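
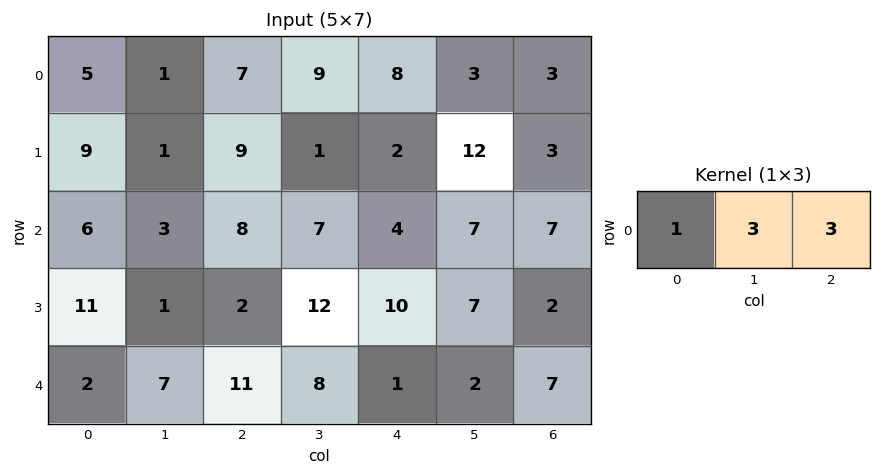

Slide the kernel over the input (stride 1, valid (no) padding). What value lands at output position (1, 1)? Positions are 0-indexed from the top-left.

31

The receptive field on the input at this output position is [1 9 1]. Elementwise product with the kernel and sum: 1·1 + 9·3 + 1·3.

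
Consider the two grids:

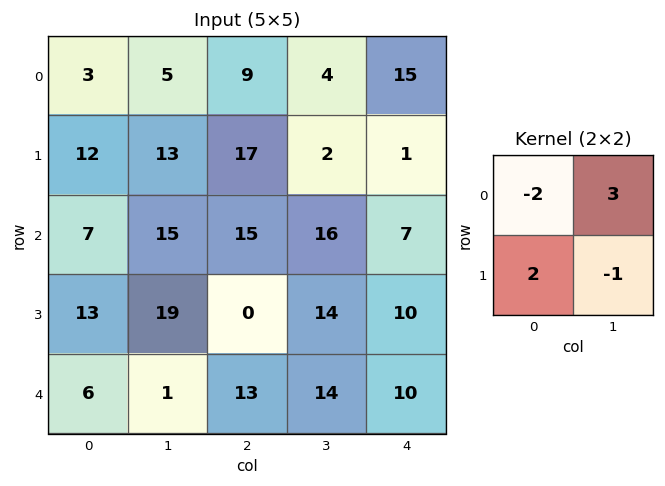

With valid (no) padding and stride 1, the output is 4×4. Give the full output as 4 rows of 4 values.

20 26 26 40
14 40 -14 24
38 53 4 7
42 -49 54 20

Output[0,0]: The receptive field on the input at this output position is [3 5 / 12 13]. Elementwise product with the kernel and sum: 3·-2 + 5·3 + 12·2 + 13·-1.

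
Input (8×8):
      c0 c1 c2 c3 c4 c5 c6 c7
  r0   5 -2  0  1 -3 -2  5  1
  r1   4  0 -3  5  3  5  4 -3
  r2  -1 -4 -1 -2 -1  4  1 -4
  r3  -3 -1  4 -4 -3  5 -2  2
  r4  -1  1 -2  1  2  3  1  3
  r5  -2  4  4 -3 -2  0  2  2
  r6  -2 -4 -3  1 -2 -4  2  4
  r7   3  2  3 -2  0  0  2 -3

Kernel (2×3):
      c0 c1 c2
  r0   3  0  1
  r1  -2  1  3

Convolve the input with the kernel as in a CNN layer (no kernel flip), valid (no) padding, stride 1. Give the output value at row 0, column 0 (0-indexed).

-2

The receptive field on the input at this output position is [5 -2 0 / 4 0 -3]. Elementwise product with the kernel and sum: 5·3 + 0·1 + 4·-2 + 0·1 + -3·3.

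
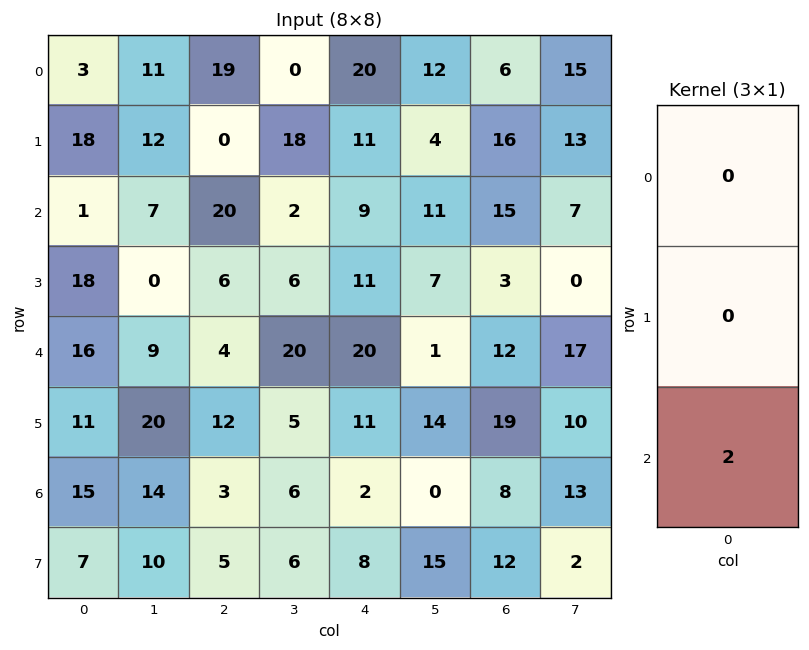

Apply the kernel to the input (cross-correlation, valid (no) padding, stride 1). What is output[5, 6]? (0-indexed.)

24

The receptive field on the input at this output position is [19 / 8 / 12]. Elementwise product with the kernel and sum: 12·2.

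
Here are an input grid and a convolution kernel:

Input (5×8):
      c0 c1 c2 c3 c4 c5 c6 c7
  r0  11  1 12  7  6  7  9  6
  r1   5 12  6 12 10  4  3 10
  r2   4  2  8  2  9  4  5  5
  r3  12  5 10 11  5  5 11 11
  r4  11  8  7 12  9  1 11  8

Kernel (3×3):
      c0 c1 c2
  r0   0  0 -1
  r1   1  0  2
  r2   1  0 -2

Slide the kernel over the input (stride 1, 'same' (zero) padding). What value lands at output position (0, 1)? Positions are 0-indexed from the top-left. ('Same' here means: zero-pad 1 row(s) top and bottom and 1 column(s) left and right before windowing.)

28

The receptive field on the zero-padded input at this output position is [0 0 0 / 11 1 12 / 5 12 6]. Elementwise product with the kernel and sum: 0·-1 + 11·1 + 12·2 + 5·1 + 6·-2.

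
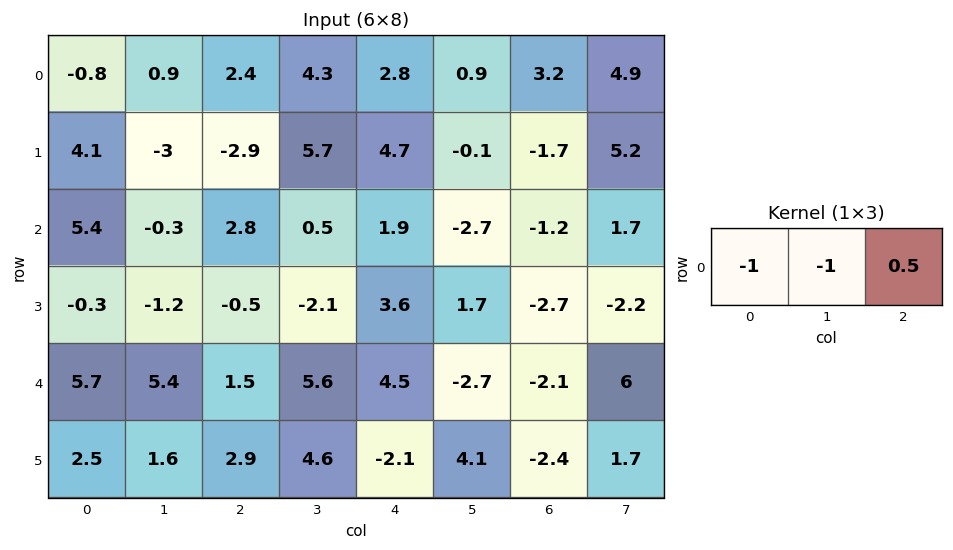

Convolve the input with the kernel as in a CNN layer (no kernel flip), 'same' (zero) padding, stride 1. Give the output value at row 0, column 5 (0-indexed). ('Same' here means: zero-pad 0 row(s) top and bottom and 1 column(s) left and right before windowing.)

-2.1

The receptive field on the zero-padded input at this output position is [2.8 0.9 3.2]. Elementwise product with the kernel and sum: 2.8·-1 + 0.9·-1 + 3.2·0.5.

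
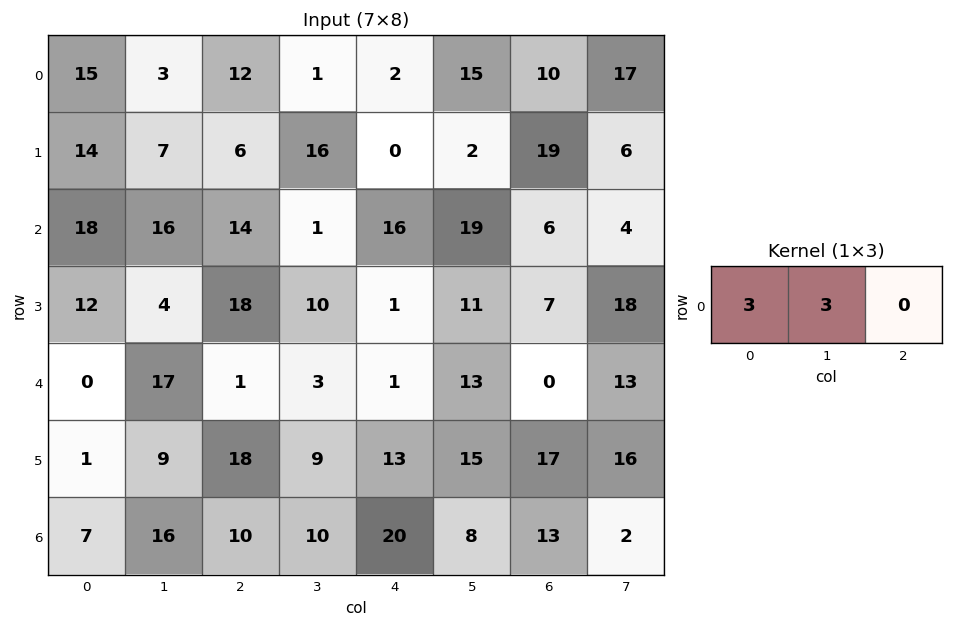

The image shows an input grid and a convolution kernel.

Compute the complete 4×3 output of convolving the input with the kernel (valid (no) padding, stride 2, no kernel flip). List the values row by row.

Output[0,0]: The receptive field on the input at this output position is [15 3 12]. Elementwise product with the kernel and sum: 15·3 + 3·3.

54 39 51
102 45 105
51 12 42
69 60 84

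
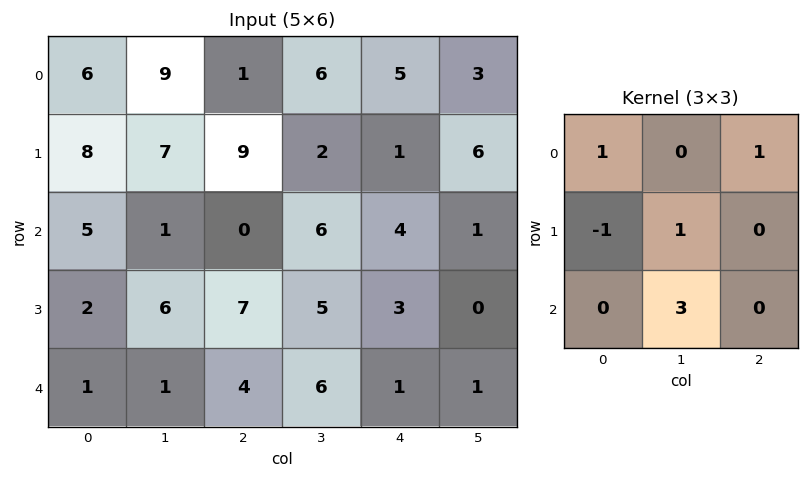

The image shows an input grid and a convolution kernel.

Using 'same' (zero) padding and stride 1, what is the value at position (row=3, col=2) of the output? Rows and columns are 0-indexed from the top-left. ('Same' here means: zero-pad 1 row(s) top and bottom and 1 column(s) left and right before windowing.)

The receptive field on the zero-padded input at this output position is [1 0 6 / 6 7 5 / 1 4 6]. Elementwise product with the kernel and sum: 1·1 + 6·1 + 6·-1 + 7·1 + 4·3.

20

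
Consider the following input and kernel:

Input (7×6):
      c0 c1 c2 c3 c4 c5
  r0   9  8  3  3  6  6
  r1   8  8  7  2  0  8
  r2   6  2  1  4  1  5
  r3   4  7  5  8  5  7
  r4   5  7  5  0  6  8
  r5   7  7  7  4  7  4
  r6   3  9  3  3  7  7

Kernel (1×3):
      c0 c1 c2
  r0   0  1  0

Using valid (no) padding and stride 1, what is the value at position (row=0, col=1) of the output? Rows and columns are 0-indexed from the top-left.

The receptive field on the input at this output position is [8 3 3]. Elementwise product with the kernel and sum: 3·1.

3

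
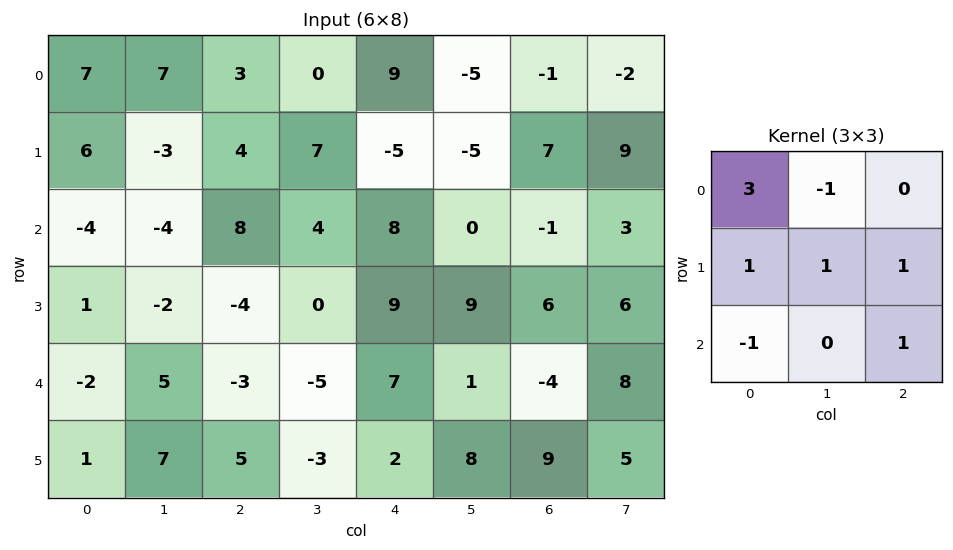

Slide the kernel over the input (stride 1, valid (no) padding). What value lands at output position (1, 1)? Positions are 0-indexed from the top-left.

-3

The receptive field on the input at this output position is [-3 4 7 / -4 8 4 / -2 -4 0]. Elementwise product with the kernel and sum: -3·3 + 4·-1 + -4·1 + 8·1 + 4·1 + -2·-1 + 0·1.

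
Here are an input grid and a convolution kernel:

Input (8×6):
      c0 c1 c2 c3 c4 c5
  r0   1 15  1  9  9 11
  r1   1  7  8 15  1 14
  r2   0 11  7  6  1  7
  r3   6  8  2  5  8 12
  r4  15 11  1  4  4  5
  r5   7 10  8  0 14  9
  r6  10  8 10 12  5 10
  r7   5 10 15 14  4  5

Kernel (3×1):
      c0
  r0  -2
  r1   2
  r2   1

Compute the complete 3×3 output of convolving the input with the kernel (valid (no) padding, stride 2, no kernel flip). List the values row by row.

Output[0,0]: The receptive field on the input at this output position is [1 / 1 / 0]. Elementwise product with the kernel and sum: 1·-2 + 1·2 + 0·1.

0 21 -15
27 -9 18
-6 24 25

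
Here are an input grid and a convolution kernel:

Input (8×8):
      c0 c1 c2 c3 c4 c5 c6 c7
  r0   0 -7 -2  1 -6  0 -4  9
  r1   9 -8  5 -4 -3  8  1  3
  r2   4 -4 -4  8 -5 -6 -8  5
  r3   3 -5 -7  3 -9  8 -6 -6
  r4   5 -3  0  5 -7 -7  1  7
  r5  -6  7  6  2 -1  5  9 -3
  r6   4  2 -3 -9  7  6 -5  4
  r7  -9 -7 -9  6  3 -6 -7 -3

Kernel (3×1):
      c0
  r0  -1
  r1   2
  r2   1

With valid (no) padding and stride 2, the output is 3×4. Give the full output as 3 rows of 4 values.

Output[0,0]: The receptive field on the input at this output position is [0 / 9 / 4]. Elementwise product with the kernel and sum: 0·-1 + 9·2 + 4·1.
Output[0,1]: The receptive field on the input at this output position is [-2 / 5 / -4]. Elementwise product with the kernel and sum: -2·-1 + 5·2 + -4·1.

22 8 -5 -2
7 -10 -20 -3
-13 9 12 12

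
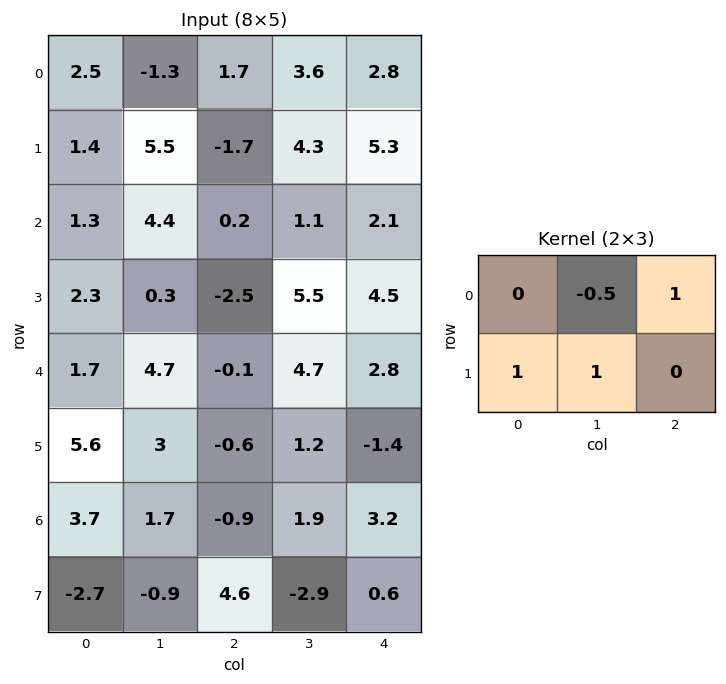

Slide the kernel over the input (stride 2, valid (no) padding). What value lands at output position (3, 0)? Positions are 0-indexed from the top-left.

The receptive field on the input at this output position is [3.7 1.7 -0.9 / -2.7 -0.9 4.6]. Elementwise product with the kernel and sum: 1.7·-0.5 + -0.9·1 + -2.7·1 + -0.9·1.

-5.35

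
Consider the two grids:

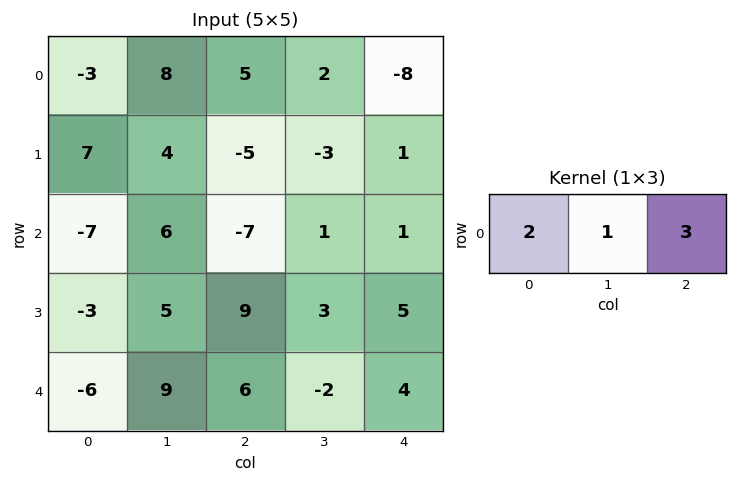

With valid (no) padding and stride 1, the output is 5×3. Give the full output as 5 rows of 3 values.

Output[0,0]: The receptive field on the input at this output position is [-3 8 5]. Elementwise product with the kernel and sum: -3·2 + 8·1 + 5·3.

17 27 -12
3 -6 -10
-29 8 -10
26 28 36
15 18 22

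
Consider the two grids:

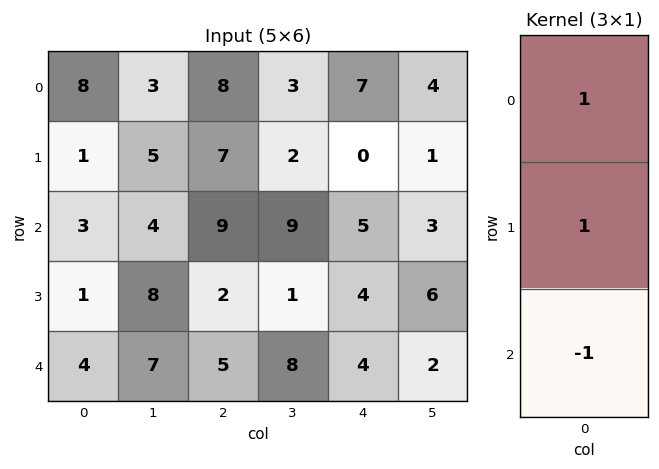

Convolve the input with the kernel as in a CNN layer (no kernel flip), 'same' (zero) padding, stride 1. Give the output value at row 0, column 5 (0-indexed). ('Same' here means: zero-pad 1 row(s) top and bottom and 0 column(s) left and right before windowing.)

3

The receptive field on the zero-padded input at this output position is [0 / 4 / 1]. Elementwise product with the kernel and sum: 0·1 + 4·1 + 1·-1.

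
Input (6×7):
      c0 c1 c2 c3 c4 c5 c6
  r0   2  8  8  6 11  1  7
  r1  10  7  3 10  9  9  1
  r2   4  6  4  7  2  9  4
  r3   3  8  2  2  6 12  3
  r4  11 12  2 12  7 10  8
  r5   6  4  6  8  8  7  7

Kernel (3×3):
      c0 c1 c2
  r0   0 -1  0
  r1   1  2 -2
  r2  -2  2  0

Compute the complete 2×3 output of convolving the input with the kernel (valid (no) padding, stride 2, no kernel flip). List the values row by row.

Output[0,0]: The receptive field on the input at this output position is [2 8 8 / 10 7 3 / 4 6 4]. Elementwise product with the kernel and sum: 8·-1 + 10·1 + 7·2 + 3·-2 + 4·-2 + 6·2.

14 5 38
11 7 21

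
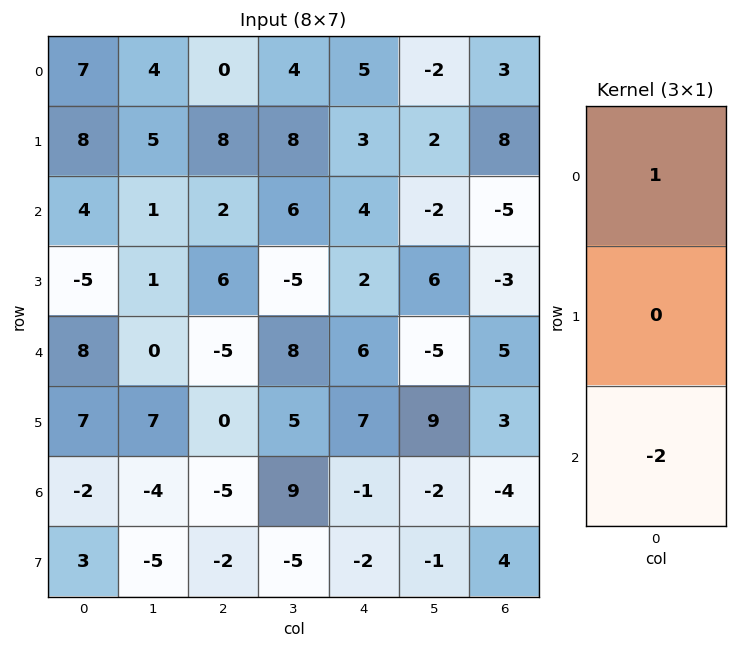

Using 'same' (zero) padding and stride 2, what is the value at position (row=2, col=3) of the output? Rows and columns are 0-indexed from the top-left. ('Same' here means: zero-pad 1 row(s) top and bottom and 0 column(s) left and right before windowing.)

-9

The receptive field on the zero-padded input at this output position is [-3 / 5 / 3]. Elementwise product with the kernel and sum: -3·1 + 3·-2.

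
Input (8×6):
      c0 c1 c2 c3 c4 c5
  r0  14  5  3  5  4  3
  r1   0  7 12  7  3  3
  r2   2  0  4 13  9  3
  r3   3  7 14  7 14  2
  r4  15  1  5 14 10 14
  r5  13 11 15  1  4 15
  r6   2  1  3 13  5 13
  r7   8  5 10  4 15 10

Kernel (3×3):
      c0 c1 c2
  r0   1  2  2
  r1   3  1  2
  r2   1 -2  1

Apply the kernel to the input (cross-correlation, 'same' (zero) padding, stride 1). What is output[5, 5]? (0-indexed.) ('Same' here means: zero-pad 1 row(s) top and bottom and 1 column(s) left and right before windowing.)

The receptive field on the zero-padded input at this output position is [10 14 0 / 4 15 0 / 5 13 0]. Elementwise product with the kernel and sum: 10·1 + 14·2 + 0·2 + 4·3 + 15·1 + 0·2 + 5·1 + 13·-2 + 0·1.

44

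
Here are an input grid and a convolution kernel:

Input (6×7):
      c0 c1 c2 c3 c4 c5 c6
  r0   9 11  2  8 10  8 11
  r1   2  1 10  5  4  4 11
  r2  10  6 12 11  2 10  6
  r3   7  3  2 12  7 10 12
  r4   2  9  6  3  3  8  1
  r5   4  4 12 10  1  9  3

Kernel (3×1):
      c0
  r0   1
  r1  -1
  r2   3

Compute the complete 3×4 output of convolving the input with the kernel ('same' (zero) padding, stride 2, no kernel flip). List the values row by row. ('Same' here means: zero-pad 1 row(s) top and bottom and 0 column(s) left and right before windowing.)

Output[0,0]: The receptive field on the zero-padded input at this output position is [0 / 9 / 2]. Elementwise product with the kernel and sum: 0·1 + 9·-1 + 2·3.

-3 28 2 22
13 4 23 41
17 32 7 20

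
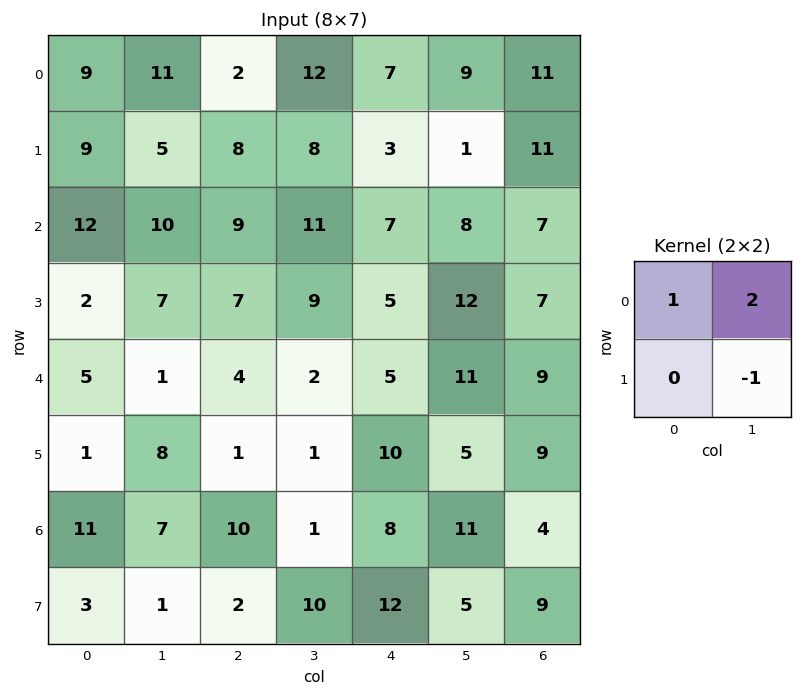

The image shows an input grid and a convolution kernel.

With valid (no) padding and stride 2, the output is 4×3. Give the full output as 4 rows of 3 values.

26 18 24
25 22 11
-1 7 22
24 2 25

Output[0,0]: The receptive field on the input at this output position is [9 11 / 9 5]. Elementwise product with the kernel and sum: 9·1 + 11·2 + 5·-1.
Output[0,1]: The receptive field on the input at this output position is [2 12 / 8 8]. Elementwise product with the kernel and sum: 2·1 + 12·2 + 8·-1.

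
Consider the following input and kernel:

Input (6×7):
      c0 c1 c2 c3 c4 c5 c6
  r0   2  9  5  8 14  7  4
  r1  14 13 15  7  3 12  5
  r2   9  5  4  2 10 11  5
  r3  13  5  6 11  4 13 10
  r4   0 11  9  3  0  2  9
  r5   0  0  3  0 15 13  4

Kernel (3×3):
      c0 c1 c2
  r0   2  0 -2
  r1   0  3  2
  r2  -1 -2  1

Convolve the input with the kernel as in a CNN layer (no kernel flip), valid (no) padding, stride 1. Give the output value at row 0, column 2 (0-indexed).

11

The receptive field on the input at this output position is [5 8 14 / 15 7 3 / 4 2 10]. Elementwise product with the kernel and sum: 5·2 + 14·-2 + 7·3 + 3·2 + 4·-1 + 2·-2 + 10·1.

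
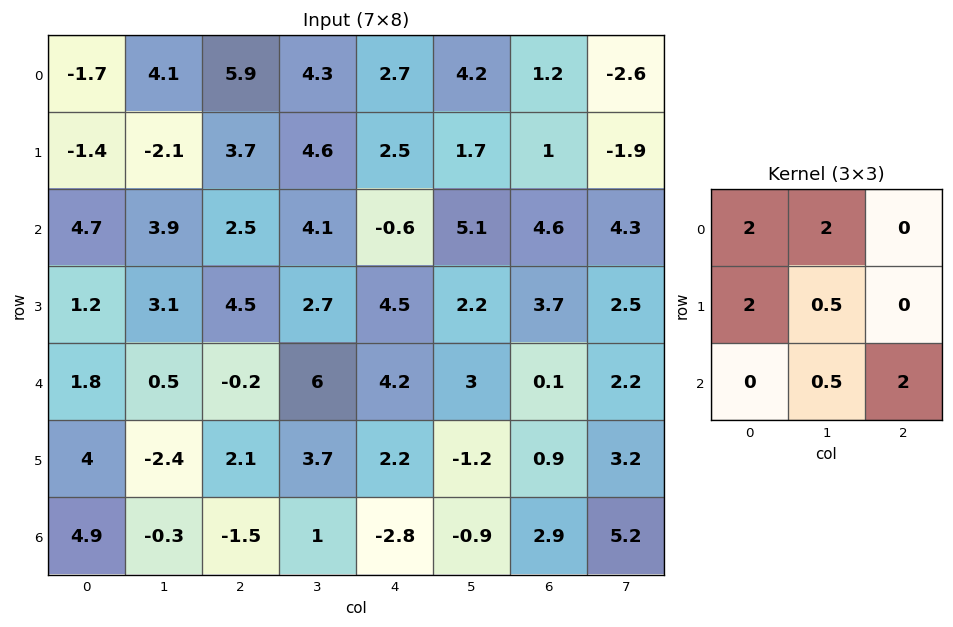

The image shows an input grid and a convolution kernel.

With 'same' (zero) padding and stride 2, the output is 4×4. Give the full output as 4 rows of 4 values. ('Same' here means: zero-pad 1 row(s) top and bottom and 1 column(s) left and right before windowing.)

Output[0,0]: The receptive field on the zero-padded input at this output position is [0 0 0 / 0 -1.7 4.1 / 0 -1.4 -2.1]. Elementwise product with the kernel and sum: 0·2 + 0·2 + 0·2 + -1.7·0.5 + -1.4·0.5 + -2.1·2.

-5.75 22.2 14.6 5.7
6.35 19.9 28.75 24.75
0.5 24.55 27.2 24.7
10.45 -1.95 12.4 -0.95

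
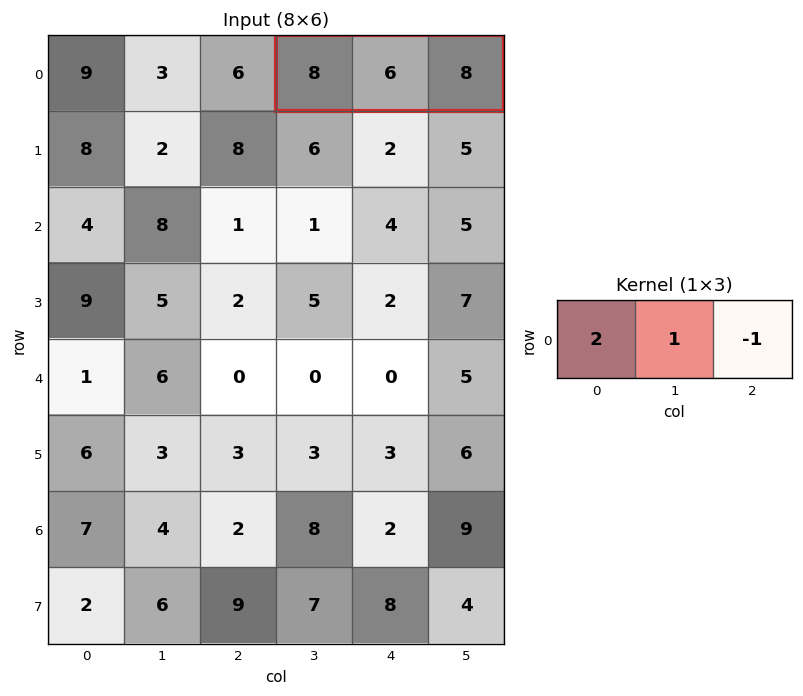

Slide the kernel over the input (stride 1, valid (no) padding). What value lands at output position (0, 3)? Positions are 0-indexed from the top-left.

14

The receptive field on the input at this output position is [8 6 8]. Elementwise product with the kernel and sum: 8·2 + 6·1 + 8·-1.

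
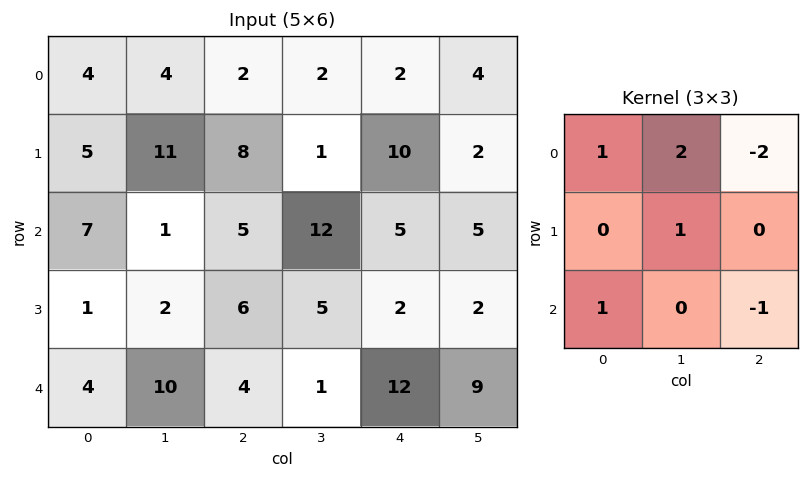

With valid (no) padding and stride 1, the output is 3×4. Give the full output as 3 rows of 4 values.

21 1 3 15
7 27 6 25
1 2 16 6

Output[0,0]: The receptive field on the input at this output position is [4 4 2 / 5 11 8 / 7 1 5]. Elementwise product with the kernel and sum: 4·1 + 4·2 + 2·-2 + 11·1 + 7·1 + 5·-1.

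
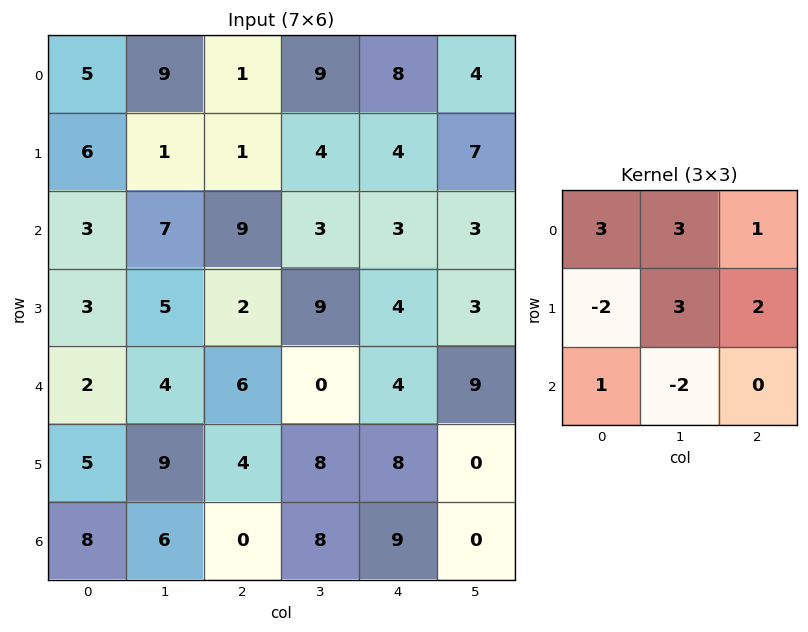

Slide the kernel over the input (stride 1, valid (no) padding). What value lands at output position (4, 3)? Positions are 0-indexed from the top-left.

The receptive field on the input at this output position is [0 4 9 / 8 8 0 / 8 9 0]. Elementwise product with the kernel and sum: 0·3 + 4·3 + 9·1 + 8·-2 + 8·3 + 0·2 + 8·1 + 9·-2.

19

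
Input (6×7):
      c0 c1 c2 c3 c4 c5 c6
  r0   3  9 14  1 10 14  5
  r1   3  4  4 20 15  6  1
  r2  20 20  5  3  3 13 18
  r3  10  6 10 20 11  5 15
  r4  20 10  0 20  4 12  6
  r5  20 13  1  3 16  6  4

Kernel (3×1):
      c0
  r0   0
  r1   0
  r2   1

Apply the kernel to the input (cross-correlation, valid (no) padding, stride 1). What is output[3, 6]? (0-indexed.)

The receptive field on the input at this output position is [15 / 6 / 4]. Elementwise product with the kernel and sum: 4·1.

4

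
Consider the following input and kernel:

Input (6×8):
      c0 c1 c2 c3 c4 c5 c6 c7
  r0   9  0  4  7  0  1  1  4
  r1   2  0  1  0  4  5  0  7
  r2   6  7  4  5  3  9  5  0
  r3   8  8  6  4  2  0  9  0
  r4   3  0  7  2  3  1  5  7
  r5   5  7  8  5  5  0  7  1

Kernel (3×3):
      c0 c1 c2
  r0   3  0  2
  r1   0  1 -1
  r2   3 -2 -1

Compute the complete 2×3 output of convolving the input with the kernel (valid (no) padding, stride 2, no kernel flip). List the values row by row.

34 7 -7
30 34 12

Output[0,0]: The receptive field on the input at this output position is [9 0 4 / 2 0 1 / 6 7 4]. Elementwise product with the kernel and sum: 9·3 + 4·2 + 0·1 + 1·-1 + 6·3 + 7·-2 + 4·-1.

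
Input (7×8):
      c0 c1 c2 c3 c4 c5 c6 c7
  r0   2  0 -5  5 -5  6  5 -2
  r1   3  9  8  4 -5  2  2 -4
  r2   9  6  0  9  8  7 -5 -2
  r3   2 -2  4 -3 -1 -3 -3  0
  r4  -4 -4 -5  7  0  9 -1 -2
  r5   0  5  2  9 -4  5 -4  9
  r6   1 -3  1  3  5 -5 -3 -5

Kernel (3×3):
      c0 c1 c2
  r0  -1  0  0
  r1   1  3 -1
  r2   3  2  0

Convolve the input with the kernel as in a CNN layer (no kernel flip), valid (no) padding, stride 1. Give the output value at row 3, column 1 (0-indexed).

-5

The receptive field on the input at this output position is [-2 4 -3 / -4 -5 7 / 5 2 9]. Elementwise product with the kernel and sum: -2·-1 + -4·1 + -5·3 + 7·-1 + 5·3 + 2·2.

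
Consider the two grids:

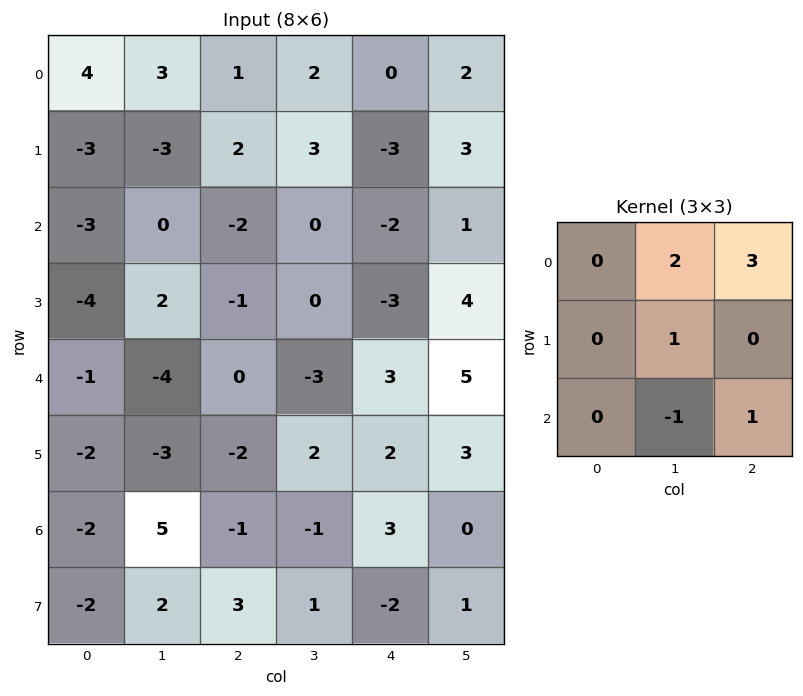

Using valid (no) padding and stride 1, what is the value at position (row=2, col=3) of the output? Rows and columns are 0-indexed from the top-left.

-2

The receptive field on the input at this output position is [0 -2 1 / 0 -3 4 / -3 3 5]. Elementwise product with the kernel and sum: -2·2 + 1·3 + -3·1 + 3·-1 + 5·1.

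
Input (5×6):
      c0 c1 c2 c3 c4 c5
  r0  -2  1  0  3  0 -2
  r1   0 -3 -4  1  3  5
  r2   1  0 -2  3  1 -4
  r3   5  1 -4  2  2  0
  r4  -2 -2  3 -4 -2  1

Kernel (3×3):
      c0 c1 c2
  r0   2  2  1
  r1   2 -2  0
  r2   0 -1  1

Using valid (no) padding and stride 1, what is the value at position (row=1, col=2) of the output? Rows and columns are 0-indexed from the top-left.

-13

The receptive field on the input at this output position is [-4 1 3 / -2 3 1 / -4 2 2]. Elementwise product with the kernel and sum: -4·2 + 1·2 + 3·1 + -2·2 + 3·-2 + 2·-1 + 2·1.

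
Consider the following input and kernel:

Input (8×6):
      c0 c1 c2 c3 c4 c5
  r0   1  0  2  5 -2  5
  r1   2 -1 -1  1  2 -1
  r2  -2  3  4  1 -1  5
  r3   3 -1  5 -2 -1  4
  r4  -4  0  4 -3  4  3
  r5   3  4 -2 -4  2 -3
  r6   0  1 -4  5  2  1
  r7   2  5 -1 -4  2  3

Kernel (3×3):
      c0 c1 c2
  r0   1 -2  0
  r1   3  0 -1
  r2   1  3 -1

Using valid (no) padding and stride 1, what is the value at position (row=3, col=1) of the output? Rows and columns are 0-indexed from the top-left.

The receptive field on the input at this output position is [-1 5 -2 / 0 4 -3 / 4 -2 -4]. Elementwise product with the kernel and sum: -1·1 + 5·-2 + 0·3 + -3·-1 + 4·1 + -2·3 + -4·-1.

-6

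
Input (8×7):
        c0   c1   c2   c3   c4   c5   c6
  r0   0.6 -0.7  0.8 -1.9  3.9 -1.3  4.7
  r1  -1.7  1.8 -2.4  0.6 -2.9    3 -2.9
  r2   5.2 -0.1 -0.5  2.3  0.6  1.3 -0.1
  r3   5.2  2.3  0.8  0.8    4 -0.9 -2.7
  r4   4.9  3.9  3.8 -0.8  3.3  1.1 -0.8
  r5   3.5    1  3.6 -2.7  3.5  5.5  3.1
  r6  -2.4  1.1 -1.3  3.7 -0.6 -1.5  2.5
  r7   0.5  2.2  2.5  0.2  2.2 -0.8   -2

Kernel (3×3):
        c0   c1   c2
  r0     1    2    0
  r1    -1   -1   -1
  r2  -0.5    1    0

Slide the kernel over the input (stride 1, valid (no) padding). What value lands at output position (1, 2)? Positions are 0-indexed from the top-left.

-3.2

The receptive field on the input at this output position is [-2.4 0.6 -2.9 / -0.5 2.3 0.6 / 0.8 0.8 4]. Elementwise product with the kernel and sum: -2.4·1 + 0.6·2 + -0.5·-1 + 2.3·-1 + 0.6·-1 + 0.8·-0.5 + 0.8·1.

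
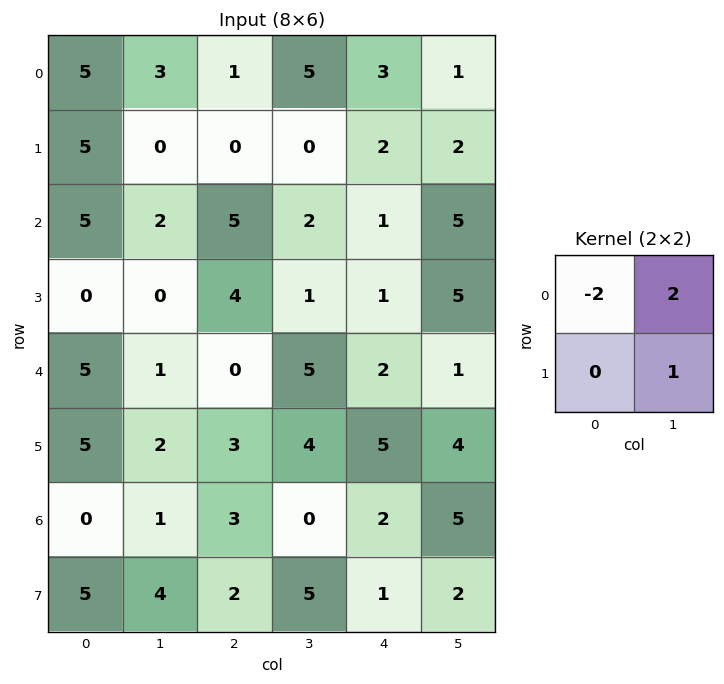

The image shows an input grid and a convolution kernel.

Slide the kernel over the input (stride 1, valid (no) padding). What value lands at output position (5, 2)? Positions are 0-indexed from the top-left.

The receptive field on the input at this output position is [3 4 / 3 0]. Elementwise product with the kernel and sum: 3·-2 + 4·2 + 0·1.

2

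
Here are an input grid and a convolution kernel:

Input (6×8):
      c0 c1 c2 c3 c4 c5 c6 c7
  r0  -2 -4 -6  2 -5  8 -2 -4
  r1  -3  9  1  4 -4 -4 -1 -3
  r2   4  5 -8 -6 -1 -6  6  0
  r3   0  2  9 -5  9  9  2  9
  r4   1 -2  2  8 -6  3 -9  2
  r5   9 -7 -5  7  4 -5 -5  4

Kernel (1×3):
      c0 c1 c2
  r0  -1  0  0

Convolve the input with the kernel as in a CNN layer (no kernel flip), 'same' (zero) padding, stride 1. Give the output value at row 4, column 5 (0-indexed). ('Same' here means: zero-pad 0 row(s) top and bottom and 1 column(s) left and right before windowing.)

6

The receptive field on the zero-padded input at this output position is [-6 3 -9]. Elementwise product with the kernel and sum: -6·-1.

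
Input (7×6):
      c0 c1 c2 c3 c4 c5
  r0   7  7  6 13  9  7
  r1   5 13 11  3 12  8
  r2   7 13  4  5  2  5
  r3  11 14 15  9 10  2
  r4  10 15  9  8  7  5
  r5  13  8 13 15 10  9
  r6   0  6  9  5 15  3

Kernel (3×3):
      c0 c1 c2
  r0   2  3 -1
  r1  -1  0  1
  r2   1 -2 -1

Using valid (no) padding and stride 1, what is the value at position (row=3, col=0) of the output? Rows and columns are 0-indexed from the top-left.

The receptive field on the input at this output position is [11 14 15 / 10 15 9 / 13 8 13]. Elementwise product with the kernel and sum: 11·2 + 14·3 + 15·-1 + 10·-1 + 9·1 + 13·1 + 8·-2 + 13·-1.

32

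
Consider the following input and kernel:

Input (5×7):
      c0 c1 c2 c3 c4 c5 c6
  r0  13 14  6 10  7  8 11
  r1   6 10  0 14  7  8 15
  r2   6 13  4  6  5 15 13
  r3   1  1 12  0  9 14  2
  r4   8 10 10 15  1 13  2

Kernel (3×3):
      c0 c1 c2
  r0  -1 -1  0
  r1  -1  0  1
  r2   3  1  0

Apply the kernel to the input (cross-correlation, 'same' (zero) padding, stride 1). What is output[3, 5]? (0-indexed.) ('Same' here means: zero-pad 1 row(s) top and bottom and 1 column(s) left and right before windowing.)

-11

The receptive field on the zero-padded input at this output position is [5 15 13 / 9 14 2 / 1 13 2]. Elementwise product with the kernel and sum: 5·-1 + 15·-1 + 9·-1 + 2·1 + 1·3 + 13·1.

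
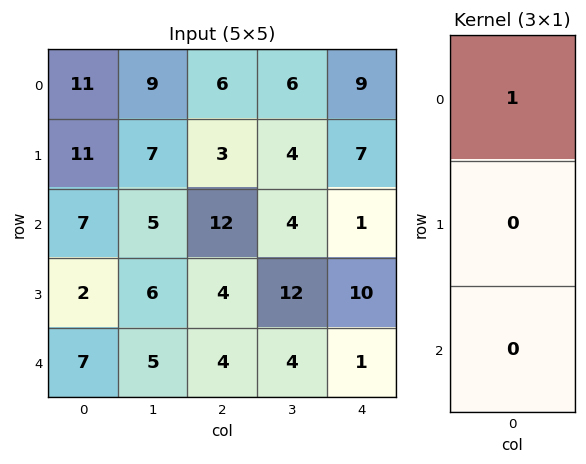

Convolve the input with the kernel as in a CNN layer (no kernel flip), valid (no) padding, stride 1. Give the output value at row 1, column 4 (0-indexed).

The receptive field on the input at this output position is [7 / 1 / 10]. Elementwise product with the kernel and sum: 7·1.

7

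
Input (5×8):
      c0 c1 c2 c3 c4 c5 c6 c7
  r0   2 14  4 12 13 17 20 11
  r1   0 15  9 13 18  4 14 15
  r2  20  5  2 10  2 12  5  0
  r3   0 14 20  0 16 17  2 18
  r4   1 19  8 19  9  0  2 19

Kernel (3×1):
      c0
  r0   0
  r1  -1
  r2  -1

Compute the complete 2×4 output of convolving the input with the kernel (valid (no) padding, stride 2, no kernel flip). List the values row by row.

-20 -11 -20 -19
-1 -28 -25 -4

Output[0,0]: The receptive field on the input at this output position is [2 / 0 / 20]. Elementwise product with the kernel and sum: 0·-1 + 20·-1.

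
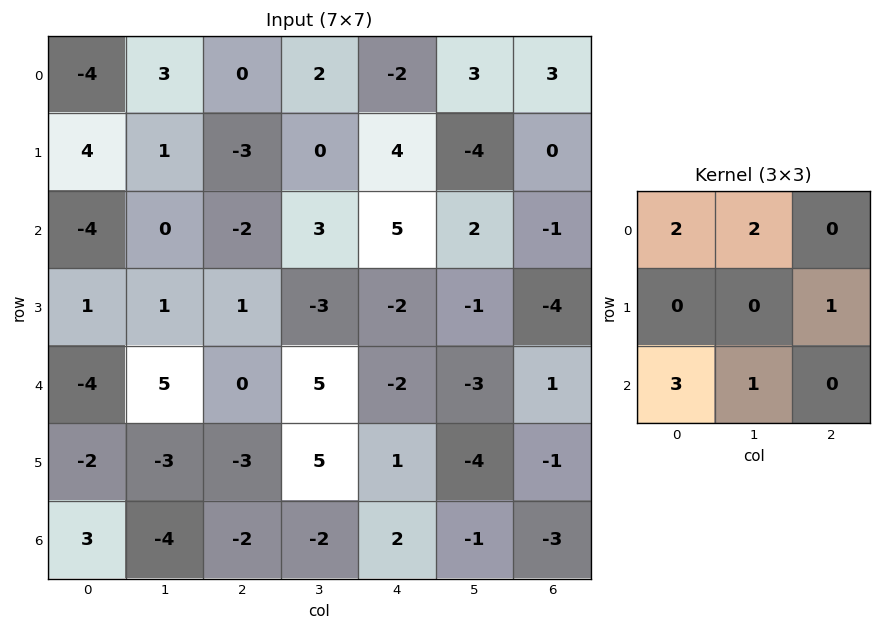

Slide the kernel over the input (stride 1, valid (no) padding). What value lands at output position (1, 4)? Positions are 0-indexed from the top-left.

-8

The receptive field on the input at this output position is [4 -4 0 / 5 2 -1 / -2 -1 -4]. Elementwise product with the kernel and sum: 4·2 + -4·2 + -1·1 + -2·3 + -1·1.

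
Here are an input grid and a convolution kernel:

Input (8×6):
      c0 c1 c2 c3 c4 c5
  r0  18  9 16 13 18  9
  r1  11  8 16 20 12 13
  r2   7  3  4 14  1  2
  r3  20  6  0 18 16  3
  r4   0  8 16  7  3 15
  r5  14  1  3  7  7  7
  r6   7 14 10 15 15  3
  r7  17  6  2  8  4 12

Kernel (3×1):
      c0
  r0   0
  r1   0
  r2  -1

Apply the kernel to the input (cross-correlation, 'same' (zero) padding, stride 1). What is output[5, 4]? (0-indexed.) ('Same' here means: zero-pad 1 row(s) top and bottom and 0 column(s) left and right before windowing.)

The receptive field on the zero-padded input at this output position is [3 / 7 / 15]. Elementwise product with the kernel and sum: 15·-1.

-15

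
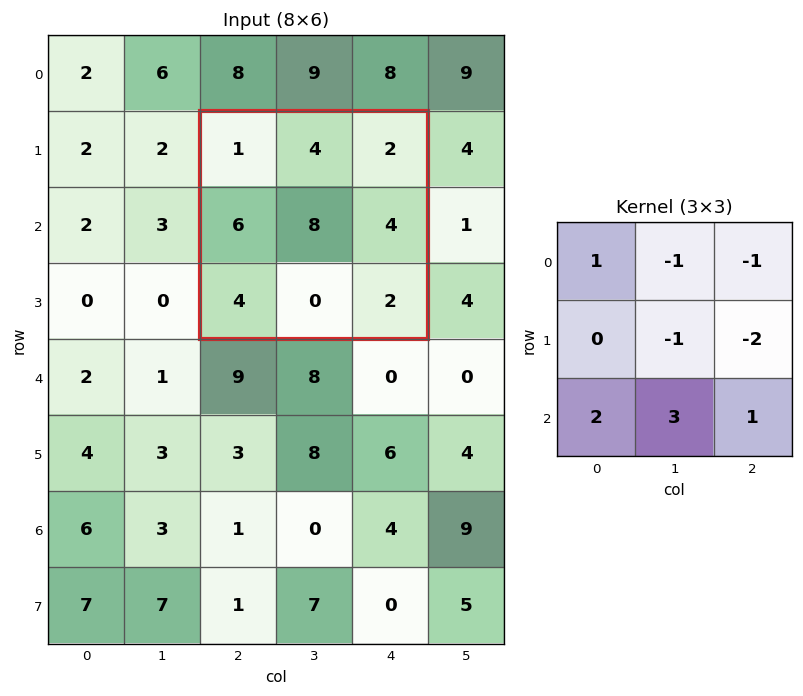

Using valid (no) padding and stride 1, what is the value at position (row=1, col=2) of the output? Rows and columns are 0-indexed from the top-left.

The receptive field on the input at this output position is [1 4 2 / 6 8 4 / 4 0 2]. Elementwise product with the kernel and sum: 1·1 + 4·-1 + 2·-1 + 8·-1 + 4·-2 + 4·2 + 0·3 + 2·1.

-11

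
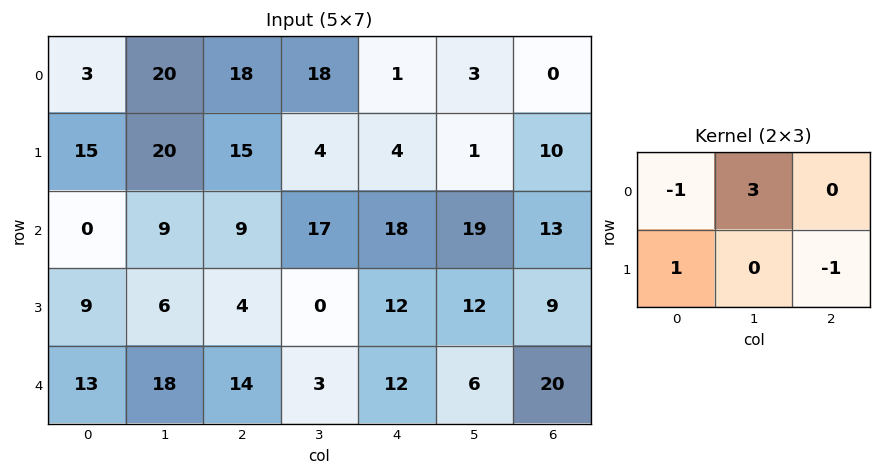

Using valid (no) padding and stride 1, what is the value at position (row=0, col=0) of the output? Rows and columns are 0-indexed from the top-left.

The receptive field on the input at this output position is [3 20 18 / 15 20 15]. Elementwise product with the kernel and sum: 3·-1 + 20·3 + 15·1 + 15·-1.

57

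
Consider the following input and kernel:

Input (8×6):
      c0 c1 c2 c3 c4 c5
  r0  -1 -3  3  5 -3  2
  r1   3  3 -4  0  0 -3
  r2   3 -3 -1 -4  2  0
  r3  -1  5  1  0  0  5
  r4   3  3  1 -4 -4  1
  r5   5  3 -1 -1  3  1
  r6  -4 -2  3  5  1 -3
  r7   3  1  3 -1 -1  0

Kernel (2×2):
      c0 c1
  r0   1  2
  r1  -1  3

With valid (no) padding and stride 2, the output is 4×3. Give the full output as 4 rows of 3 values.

-1 17 -8
13 -10 17
13 -9 -2
-8 7 -4

Output[0,0]: The receptive field on the input at this output position is [-1 -3 / 3 3]. Elementwise product with the kernel and sum: -1·1 + -3·2 + 3·-1 + 3·3.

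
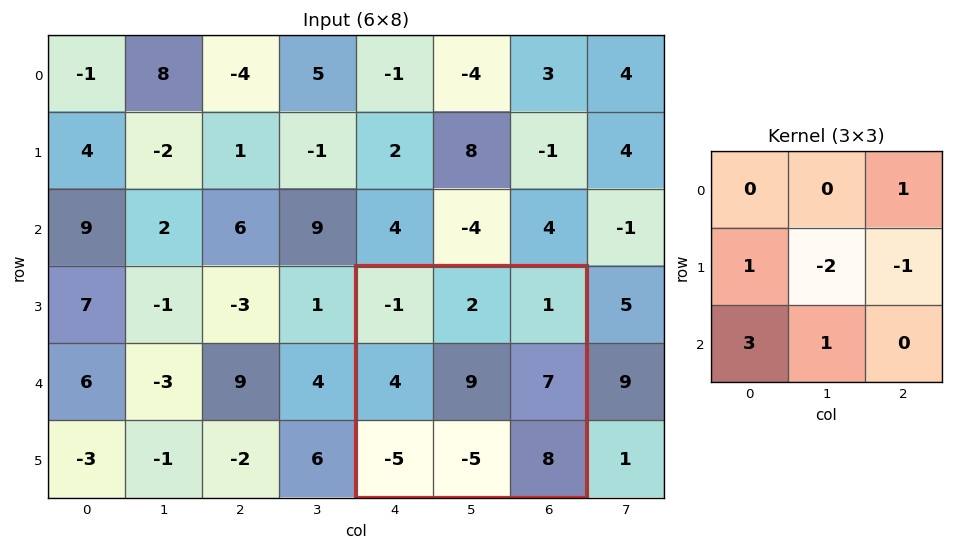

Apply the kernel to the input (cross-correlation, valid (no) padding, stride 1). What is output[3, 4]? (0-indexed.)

The receptive field on the input at this output position is [-1 2 1 / 4 9 7 / -5 -5 8]. Elementwise product with the kernel and sum: 1·1 + 4·1 + 9·-2 + 7·-1 + -5·3 + -5·1.

-40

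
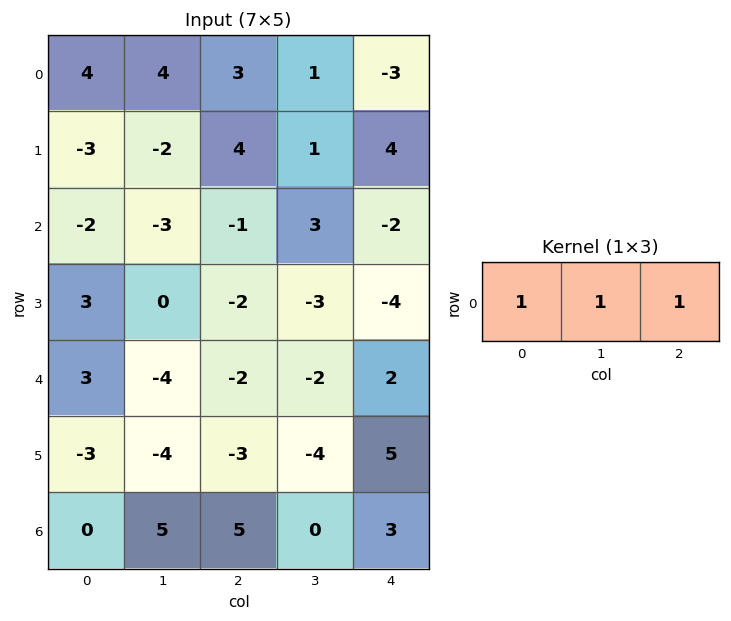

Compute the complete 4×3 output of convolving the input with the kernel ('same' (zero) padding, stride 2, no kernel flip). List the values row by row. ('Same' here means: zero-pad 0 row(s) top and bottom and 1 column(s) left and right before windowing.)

8 8 -2
-5 -1 1
-1 -8 0
5 10 3

Output[0,0]: The receptive field on the zero-padded input at this output position is [0 4 4]. Elementwise product with the kernel and sum: 0·1 + 4·1 + 4·1.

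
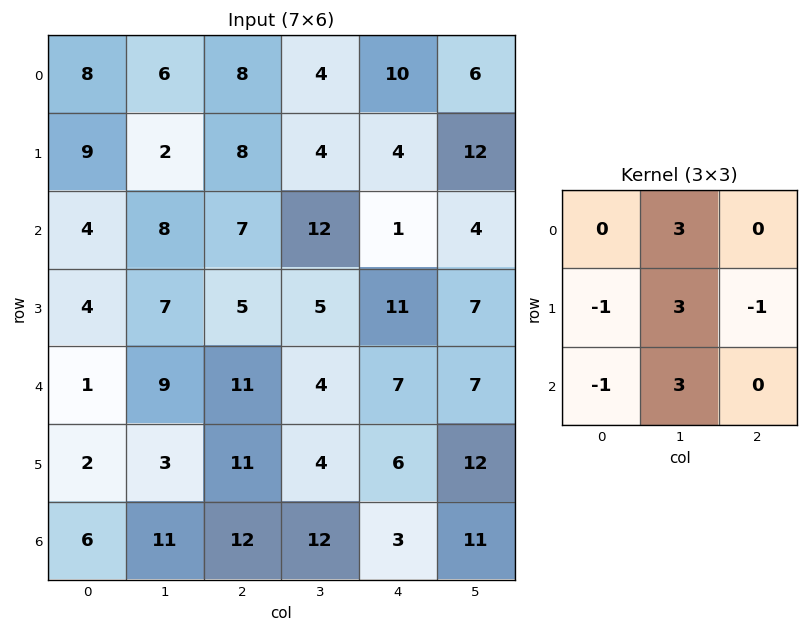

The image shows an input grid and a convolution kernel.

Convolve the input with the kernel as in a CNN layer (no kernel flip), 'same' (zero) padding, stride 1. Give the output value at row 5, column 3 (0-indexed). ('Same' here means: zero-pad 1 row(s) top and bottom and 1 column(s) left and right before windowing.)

31

The receptive field on the zero-padded input at this output position is [11 4 7 / 11 4 6 / 12 12 3]. Elementwise product with the kernel and sum: 4·3 + 11·-1 + 4·3 + 6·-1 + 12·-1 + 12·3.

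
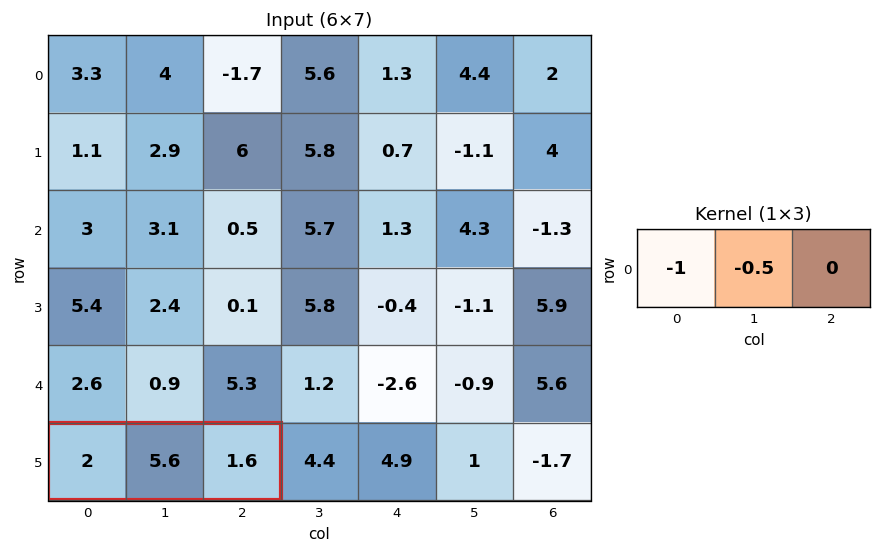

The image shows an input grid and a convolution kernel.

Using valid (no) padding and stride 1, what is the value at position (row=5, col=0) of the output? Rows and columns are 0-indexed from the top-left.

-4.8

The receptive field on the input at this output position is [2 5.6 1.6]. Elementwise product with the kernel and sum: 2·-1 + 5.6·-0.5.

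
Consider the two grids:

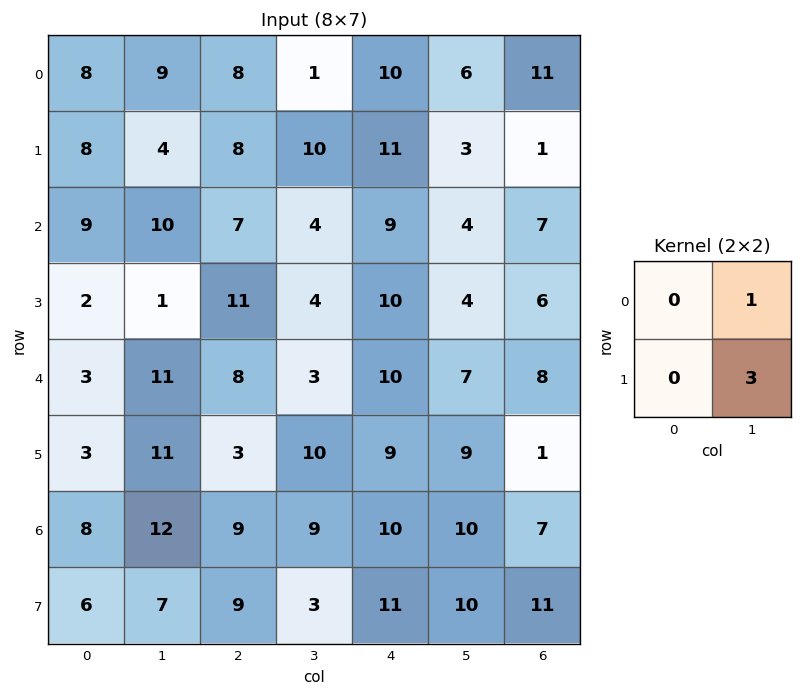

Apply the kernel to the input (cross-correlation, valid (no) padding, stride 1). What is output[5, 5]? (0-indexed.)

The receptive field on the input at this output position is [9 1 / 10 7]. Elementwise product with the kernel and sum: 1·1 + 7·3.

22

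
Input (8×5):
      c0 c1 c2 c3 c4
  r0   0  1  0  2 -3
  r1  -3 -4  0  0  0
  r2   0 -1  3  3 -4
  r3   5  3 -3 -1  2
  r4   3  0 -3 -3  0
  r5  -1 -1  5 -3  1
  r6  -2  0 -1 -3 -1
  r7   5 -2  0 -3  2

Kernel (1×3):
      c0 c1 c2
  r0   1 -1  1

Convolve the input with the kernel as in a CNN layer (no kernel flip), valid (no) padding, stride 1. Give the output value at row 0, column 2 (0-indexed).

-5

The receptive field on the input at this output position is [0 2 -3]. Elementwise product with the kernel and sum: 0·1 + 2·-1 + -3·1.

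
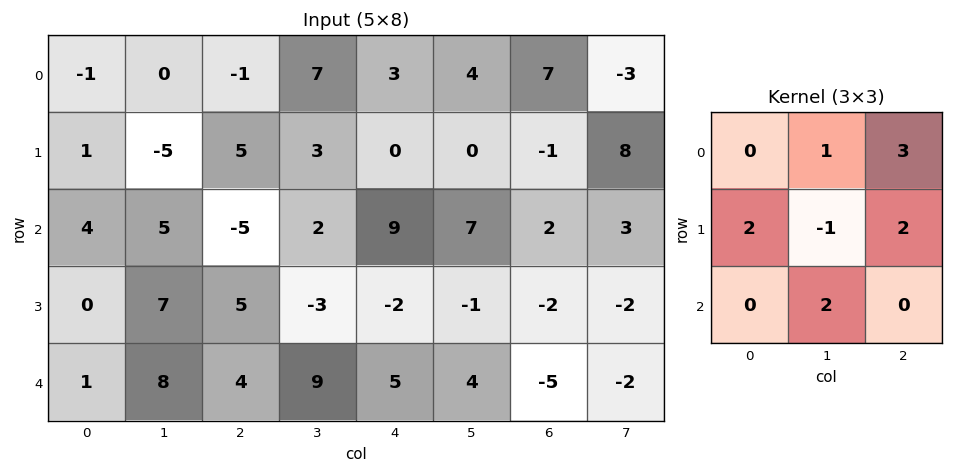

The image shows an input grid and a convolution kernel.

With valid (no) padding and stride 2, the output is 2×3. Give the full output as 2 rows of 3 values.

Output[0,0]: The receptive field on the input at this output position is [-1 0 -1 / 1 -5 5 / 4 5 -5]. Elementwise product with the kernel and sum: 0·1 + -1·3 + 1·2 + -5·-1 + 5·2 + 5·2.

24 27 37
9 56 14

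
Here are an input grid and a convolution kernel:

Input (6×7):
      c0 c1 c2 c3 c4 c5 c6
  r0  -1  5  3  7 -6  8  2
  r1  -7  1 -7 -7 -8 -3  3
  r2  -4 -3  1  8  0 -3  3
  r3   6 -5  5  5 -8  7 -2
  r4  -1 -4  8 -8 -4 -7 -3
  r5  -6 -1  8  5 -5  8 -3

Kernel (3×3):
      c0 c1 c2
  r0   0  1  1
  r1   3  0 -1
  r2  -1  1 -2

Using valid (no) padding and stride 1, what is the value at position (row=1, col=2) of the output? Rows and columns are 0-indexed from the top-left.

The receptive field on the input at this output position is [-7 -7 -8 / 1 8 0 / 5 5 -8]. Elementwise product with the kernel and sum: -7·1 + -8·1 + 1·3 + 0·-1 + 5·-1 + 5·1 + -8·-2.

4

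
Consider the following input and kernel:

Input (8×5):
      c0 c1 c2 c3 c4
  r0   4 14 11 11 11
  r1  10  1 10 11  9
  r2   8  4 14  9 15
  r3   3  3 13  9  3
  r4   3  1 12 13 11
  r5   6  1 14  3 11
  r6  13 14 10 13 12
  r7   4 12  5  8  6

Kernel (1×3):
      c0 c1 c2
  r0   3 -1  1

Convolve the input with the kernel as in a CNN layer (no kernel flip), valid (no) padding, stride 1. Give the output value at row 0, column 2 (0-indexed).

The receptive field on the input at this output position is [11 11 11]. Elementwise product with the kernel and sum: 11·3 + 11·-1 + 11·1.

33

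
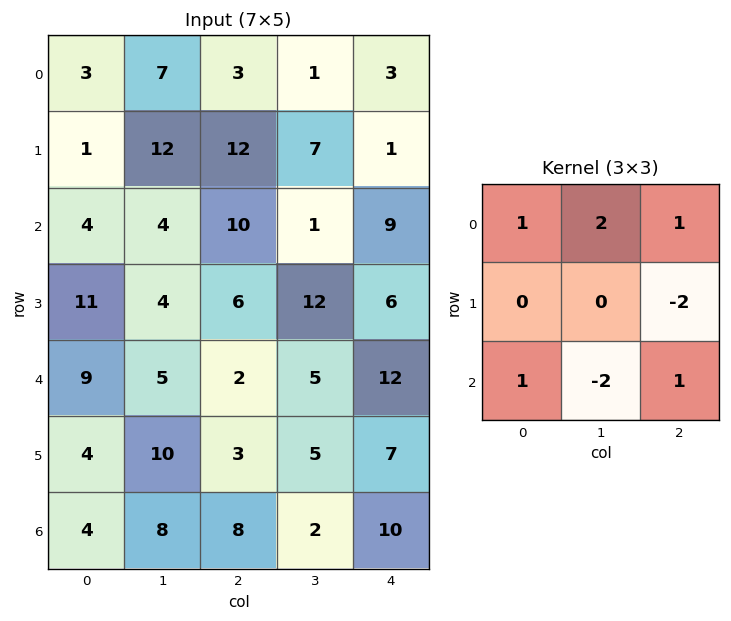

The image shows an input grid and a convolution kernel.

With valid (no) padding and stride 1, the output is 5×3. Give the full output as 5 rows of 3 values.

Output[0,0]: The receptive field on the input at this output position is [3 7 3 / 1 12 12 / 4 4 10]. Elementwise product with the kernel and sum: 3·1 + 7·2 + 3·1 + 12·-2 + 4·1 + 4·-2 + 10·1.
Output[0,1]: The receptive field on the input at this output position is [7 3 1 / 12 12 7 / 4 10 1]. Elementwise product with the kernel and sum: 7·1 + 3·2 + 1·1 + 7·-2 + 4·1 + 10·-2 + 1·1.

2 -15 23
26 45 -3
11 7 13
8 27 12
11 -2 24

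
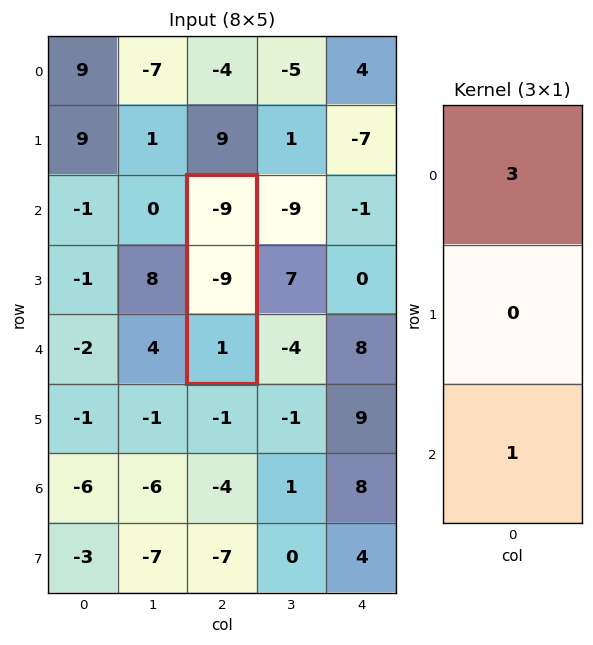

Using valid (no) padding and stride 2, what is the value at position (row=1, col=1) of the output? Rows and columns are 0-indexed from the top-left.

-26

The receptive field on the input at this output position is [-9 / -9 / 1]. Elementwise product with the kernel and sum: -9·3 + 1·1.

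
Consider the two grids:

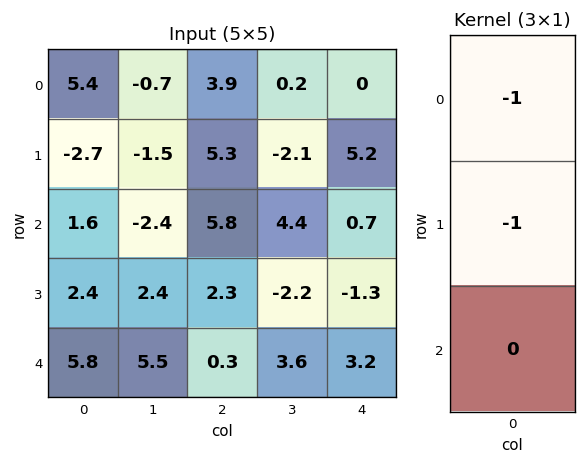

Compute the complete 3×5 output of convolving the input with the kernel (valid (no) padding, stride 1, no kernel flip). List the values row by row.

Output[0,0]: The receptive field on the input at this output position is [5.4 / -2.7 / 1.6]. Elementwise product with the kernel and sum: 5.4·-1 + -2.7·-1.
Output[0,1]: The receptive field on the input at this output position is [-0.7 / -1.5 / -2.4]. Elementwise product with the kernel and sum: -0.7·-1 + -1.5·-1.

-2.7 2.2 -9.2 1.9 -5.2
1.1 3.9 -11.1 -2.3 -5.9
-4 0 -8.1 -2.2 0.6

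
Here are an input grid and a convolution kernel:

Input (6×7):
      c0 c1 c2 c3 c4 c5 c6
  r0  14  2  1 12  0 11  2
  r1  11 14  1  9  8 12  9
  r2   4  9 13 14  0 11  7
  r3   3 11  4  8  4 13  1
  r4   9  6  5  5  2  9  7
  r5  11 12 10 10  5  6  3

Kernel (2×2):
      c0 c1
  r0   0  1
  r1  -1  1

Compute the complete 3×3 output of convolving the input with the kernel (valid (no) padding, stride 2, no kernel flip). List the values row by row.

5 20 15
17 18 20
7 5 10

Output[0,0]: The receptive field on the input at this output position is [14 2 / 11 14]. Elementwise product with the kernel and sum: 2·1 + 11·-1 + 14·1.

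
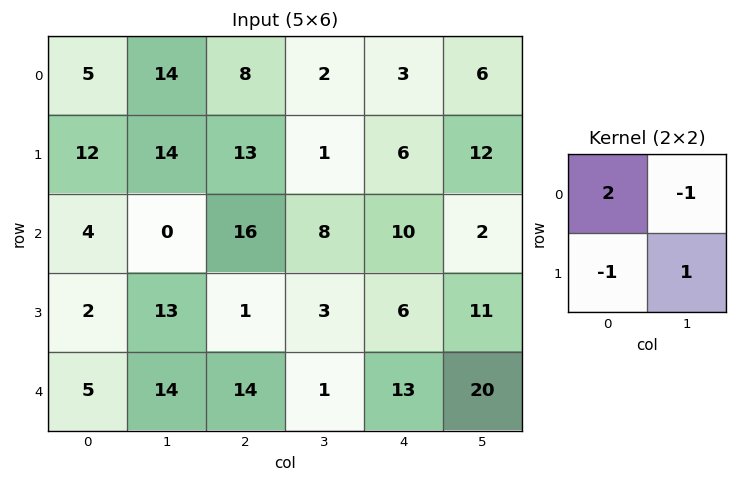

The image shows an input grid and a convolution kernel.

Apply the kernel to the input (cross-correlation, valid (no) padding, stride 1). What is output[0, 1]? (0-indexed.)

The receptive field on the input at this output position is [14 8 / 14 13]. Elementwise product with the kernel and sum: 14·2 + 8·-1 + 14·-1 + 13·1.

19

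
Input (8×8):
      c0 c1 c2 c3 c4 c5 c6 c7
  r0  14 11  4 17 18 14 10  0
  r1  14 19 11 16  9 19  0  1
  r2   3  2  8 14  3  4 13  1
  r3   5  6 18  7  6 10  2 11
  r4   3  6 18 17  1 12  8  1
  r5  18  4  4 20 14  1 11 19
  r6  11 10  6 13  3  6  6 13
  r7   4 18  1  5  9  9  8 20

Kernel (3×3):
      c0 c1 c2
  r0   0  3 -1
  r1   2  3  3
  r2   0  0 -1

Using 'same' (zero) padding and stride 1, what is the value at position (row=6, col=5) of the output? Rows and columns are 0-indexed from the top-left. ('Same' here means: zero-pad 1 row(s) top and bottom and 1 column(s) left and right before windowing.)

The receptive field on the zero-padded input at this output position is [14 1 11 / 3 6 6 / 9 9 8]. Elementwise product with the kernel and sum: 1·3 + 11·-1 + 3·2 + 6·3 + 6·3 + 8·-1.

26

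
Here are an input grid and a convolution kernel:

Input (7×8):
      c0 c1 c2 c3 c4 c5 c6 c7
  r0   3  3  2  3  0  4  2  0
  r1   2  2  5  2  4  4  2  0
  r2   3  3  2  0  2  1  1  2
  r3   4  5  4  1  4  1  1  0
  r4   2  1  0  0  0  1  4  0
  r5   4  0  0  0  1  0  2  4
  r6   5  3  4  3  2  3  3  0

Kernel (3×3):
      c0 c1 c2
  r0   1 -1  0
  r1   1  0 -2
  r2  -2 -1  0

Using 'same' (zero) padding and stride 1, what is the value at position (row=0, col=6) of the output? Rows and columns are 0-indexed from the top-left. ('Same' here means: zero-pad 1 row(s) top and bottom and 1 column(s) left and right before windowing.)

The receptive field on the zero-padded input at this output position is [0 0 0 / 4 2 0 / 4 2 0]. Elementwise product with the kernel and sum: 0·1 + 0·-1 + 4·1 + 0·-2 + 4·-2 + 2·-1.

-6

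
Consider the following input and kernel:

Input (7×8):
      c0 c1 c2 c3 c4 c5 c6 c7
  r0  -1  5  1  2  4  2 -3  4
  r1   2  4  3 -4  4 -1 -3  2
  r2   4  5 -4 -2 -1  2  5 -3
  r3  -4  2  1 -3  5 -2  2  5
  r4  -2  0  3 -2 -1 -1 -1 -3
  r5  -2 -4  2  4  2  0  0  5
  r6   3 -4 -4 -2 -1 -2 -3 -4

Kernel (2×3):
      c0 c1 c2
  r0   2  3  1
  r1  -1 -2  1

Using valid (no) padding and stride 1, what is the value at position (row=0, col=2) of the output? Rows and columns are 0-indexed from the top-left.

21

The receptive field on the input at this output position is [1 2 4 / 3 -4 4]. Elementwise product with the kernel and sum: 1·2 + 2·3 + 4·1 + 3·-1 + -4·-2 + 4·1.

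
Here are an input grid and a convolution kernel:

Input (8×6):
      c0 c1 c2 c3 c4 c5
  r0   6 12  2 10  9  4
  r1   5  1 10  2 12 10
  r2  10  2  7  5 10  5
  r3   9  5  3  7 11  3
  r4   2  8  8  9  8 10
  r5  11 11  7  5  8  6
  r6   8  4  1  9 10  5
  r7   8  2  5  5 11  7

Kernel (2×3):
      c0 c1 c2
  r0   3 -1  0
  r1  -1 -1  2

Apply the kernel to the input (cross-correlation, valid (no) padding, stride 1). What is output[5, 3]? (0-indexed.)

-2

The receptive field on the input at this output position is [5 8 6 / 9 10 5]. Elementwise product with the kernel and sum: 5·3 + 8·-1 + 9·-1 + 10·-1 + 5·2.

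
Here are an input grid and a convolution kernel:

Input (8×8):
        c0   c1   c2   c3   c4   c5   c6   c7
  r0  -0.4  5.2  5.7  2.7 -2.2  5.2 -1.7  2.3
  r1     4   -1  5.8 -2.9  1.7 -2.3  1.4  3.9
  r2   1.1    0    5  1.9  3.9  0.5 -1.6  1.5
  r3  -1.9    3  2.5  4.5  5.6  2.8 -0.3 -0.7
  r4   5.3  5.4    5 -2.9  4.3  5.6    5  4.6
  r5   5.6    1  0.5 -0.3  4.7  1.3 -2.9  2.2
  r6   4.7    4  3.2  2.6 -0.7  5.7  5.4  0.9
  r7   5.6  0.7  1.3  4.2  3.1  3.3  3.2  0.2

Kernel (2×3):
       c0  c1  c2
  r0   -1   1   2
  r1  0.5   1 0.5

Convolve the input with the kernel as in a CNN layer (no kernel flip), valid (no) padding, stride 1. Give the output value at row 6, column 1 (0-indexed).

The receptive field on the input at this output position is [4 3.2 2.6 / 0.7 1.3 4.2]. Elementwise product with the kernel and sum: 4·-1 + 3.2·1 + 2.6·2 + 0.7·0.5 + 1.3·1 + 4.2·0.5.

8.15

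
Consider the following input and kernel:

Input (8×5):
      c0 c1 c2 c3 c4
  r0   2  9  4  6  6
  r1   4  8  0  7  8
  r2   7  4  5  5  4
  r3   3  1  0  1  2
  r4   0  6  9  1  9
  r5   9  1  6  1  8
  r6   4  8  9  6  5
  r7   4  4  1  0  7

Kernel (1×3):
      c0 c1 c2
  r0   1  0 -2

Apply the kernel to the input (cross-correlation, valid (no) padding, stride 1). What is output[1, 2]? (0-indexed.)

-16

The receptive field on the input at this output position is [0 7 8]. Elementwise product with the kernel and sum: 0·1 + 8·-2.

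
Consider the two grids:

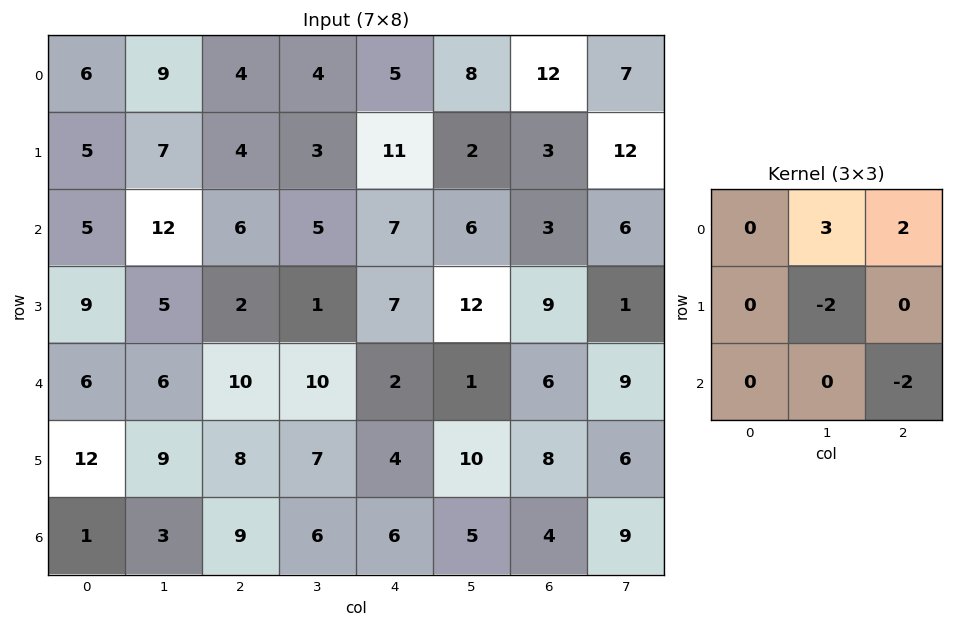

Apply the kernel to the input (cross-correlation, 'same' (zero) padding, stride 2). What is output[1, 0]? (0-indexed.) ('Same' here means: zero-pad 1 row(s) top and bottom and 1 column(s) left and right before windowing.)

The receptive field on the zero-padded input at this output position is [0 5 7 / 0 5 12 / 0 9 5]. Elementwise product with the kernel and sum: 5·3 + 7·2 + 5·-2 + 5·-2.

9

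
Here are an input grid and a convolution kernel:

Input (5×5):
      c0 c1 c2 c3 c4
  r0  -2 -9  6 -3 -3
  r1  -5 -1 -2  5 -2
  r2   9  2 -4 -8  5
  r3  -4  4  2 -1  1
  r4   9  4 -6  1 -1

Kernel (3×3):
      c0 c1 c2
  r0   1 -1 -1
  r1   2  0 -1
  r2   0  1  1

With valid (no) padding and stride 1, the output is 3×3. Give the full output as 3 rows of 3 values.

Output[0,0]: The receptive field on the input at this output position is [-2 -9 6 / -5 -1 -2 / 9 2 -4]. Elementwise product with the kernel and sum: -2·1 + -9·-1 + 6·-1 + -5·2 + -2·-1 + 2·1 + -4·1.

-9 -31 7
26 9 -18
-1 18 2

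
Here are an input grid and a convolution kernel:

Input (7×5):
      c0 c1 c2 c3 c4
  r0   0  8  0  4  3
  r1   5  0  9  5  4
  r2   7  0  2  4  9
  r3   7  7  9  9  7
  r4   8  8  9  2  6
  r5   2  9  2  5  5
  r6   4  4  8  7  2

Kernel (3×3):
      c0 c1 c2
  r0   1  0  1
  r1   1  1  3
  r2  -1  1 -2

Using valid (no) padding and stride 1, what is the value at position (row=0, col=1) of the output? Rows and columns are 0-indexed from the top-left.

30

The receptive field on the input at this output position is [8 0 4 / 0 9 5 / 0 2 4]. Elementwise product with the kernel and sum: 8·1 + 4·1 + 0·1 + 9·1 + 5·3 + 0·-1 + 2·1 + 4·-2.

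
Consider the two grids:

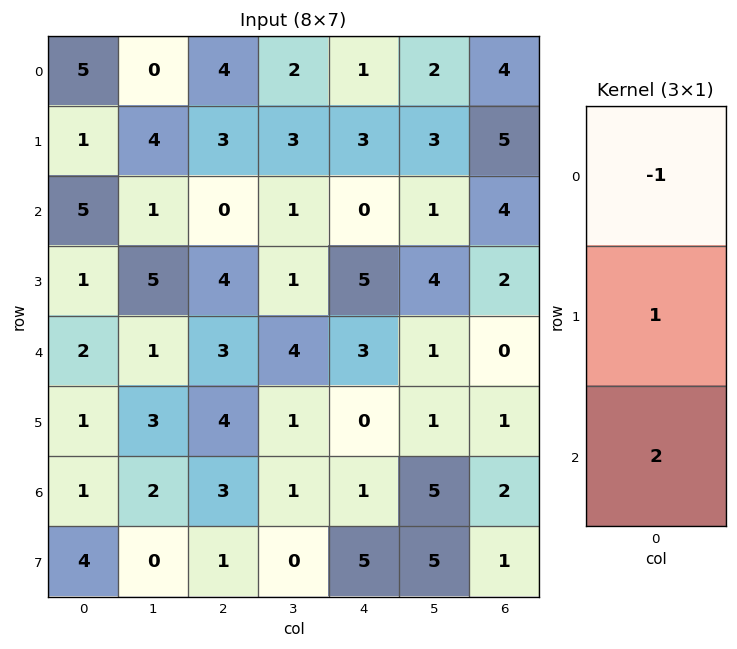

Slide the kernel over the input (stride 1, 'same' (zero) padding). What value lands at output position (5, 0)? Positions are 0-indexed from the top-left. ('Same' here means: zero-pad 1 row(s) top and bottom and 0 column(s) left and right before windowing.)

1

The receptive field on the zero-padded input at this output position is [2 / 1 / 1]. Elementwise product with the kernel and sum: 2·-1 + 1·1 + 1·2.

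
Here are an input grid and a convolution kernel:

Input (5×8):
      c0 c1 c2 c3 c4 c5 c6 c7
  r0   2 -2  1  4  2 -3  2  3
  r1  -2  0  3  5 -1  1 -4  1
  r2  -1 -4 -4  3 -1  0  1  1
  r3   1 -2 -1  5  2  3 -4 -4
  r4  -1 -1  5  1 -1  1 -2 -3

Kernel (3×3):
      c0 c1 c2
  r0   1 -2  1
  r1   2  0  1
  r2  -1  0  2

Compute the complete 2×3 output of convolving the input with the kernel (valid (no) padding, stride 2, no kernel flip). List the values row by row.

-1 2 7
15 -18 -3

Output[0,0]: The receptive field on the input at this output position is [2 -2 1 / -2 0 3 / -1 -4 -4]. Elementwise product with the kernel and sum: 2·1 + -2·-2 + 1·1 + -2·2 + 3·1 + -1·-1 + -4·2.
Output[0,1]: The receptive field on the input at this output position is [1 4 2 / 3 5 -1 / -4 3 -1]. Elementwise product with the kernel and sum: 1·1 + 4·-2 + 2·1 + 3·2 + -1·1 + -4·-1 + -1·2.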